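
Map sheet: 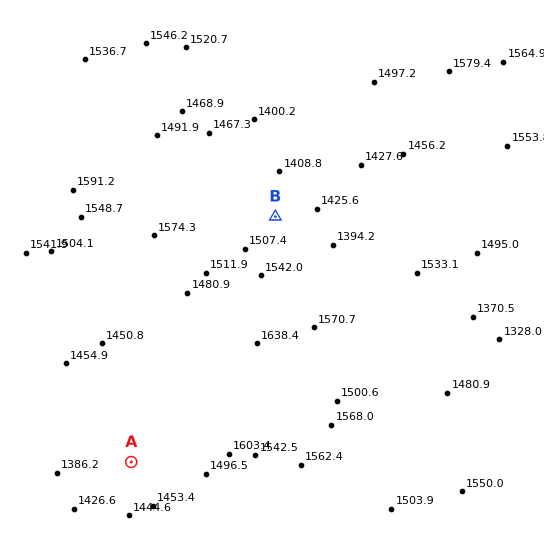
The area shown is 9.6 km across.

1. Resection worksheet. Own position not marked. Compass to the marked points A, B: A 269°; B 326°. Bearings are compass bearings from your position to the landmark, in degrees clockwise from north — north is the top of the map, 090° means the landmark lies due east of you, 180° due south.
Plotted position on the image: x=437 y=457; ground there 1520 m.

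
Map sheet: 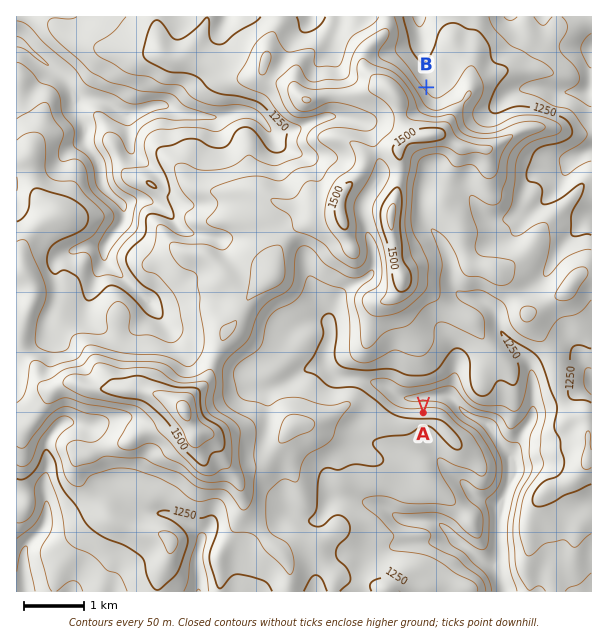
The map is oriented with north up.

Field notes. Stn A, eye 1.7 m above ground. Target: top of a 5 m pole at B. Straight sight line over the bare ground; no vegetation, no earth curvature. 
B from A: hidden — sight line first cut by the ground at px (424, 378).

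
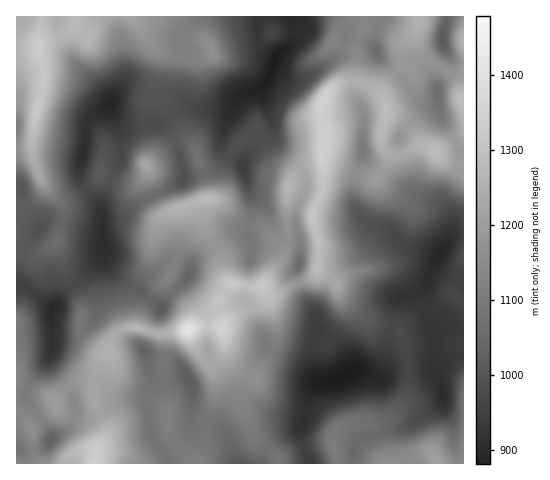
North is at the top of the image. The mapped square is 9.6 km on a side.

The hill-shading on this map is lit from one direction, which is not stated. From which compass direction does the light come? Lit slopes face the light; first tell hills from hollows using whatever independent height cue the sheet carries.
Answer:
E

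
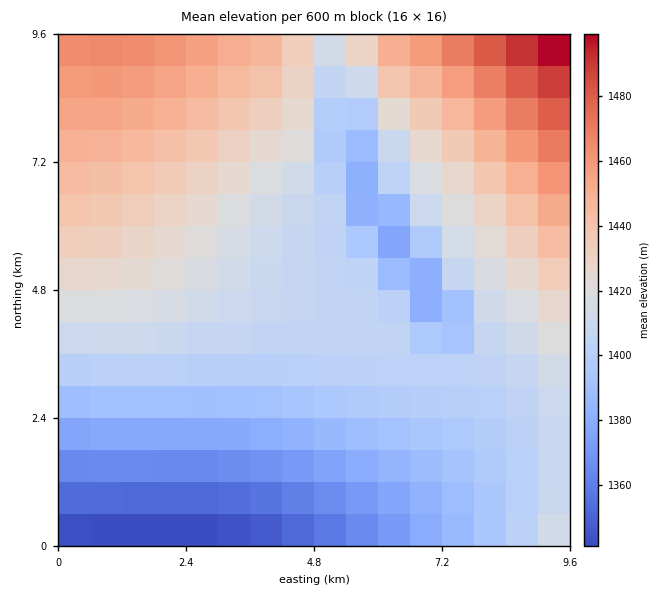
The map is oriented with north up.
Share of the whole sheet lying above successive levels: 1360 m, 93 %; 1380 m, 84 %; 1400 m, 66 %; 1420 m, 35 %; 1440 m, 19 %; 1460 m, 7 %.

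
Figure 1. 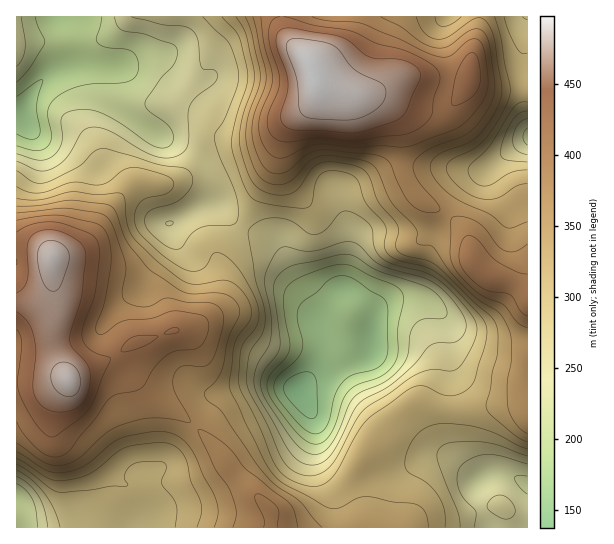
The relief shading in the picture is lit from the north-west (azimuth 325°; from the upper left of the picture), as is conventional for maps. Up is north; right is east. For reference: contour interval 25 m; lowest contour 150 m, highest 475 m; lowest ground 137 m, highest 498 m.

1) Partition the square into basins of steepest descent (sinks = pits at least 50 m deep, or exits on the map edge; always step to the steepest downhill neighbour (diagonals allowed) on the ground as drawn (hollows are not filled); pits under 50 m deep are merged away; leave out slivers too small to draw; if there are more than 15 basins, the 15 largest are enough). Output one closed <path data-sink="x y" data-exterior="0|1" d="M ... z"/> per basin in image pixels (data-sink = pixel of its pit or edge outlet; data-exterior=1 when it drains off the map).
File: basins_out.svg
<path data-sink="298 391" data-exterior="0" d="M317 83l0 7-4 12-28 27-12 38-9 19-24 44-19 24-1 8 3 27-8 20-21 18-23 4-40 13-7 6 0 7 17 30 14 13 24 13 12 10 26 27 14 20 40 40 0 18 96 0-12-37-2-14 6-14 6-9 40-45 8-5 9 0 19 5 29 0 33-5 25 1 0-111-17-11-25-8-11-12-7-24-7-12-10-10-22-12-13-10-13-25 0-27-3-16-11-18-15-10-28-6z"/><path data-sink="23 115" data-exterior="0" d="M282 16l-266 1 0 225 22 5 9 5 5 6 0 23 4 17-4 47 5 17 10 17 19-11 27-11 21-14 13-3 24-9 23-4 7-4 16-18 6-16-3-27 1-8 19-24 24-44 9-19 12-38 28-27 3-5 1-10-4-17-5-11-21-22z"/><path data-sink="527 137" data-exterior="1" d="M527 16l-170 0-2 13-6 12-14 14-23 12 6 17 28 9 28 6 8 4 10 10 7 10 2 10 2 37 13 25 13 10 22 12 10 10 7 12 7 24 11 12 25 8 16 10z"/><path data-sink="17 499" data-exterior="1" d="M123 349l-10 8-27 11-19 11-21 4-30 0 0 144 254 1 2-5-1-13-40-40-14-20-26-27-12-10-24-13-14-13-10-16-7-14z"/><path data-sink="527 485" data-exterior="1" d="M526 404l-23 0-33 5-29 0-19-5-9 0-8 5-16 16-33 44-3 17 12 39 4 3 158 0 1-122z"/>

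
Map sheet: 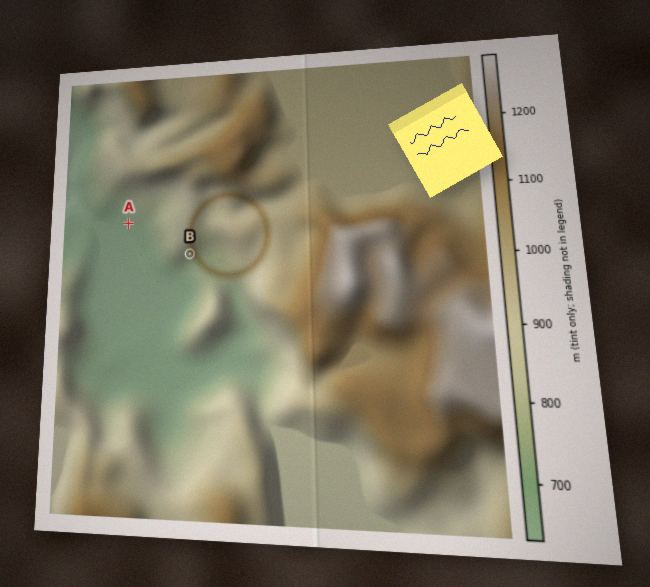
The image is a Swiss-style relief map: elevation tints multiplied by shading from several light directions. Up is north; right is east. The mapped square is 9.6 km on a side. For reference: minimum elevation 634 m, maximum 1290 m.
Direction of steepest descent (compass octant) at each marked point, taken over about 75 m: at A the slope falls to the SW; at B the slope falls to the SE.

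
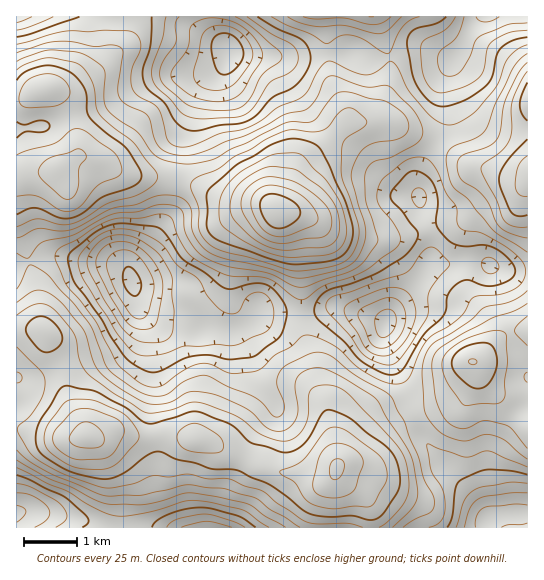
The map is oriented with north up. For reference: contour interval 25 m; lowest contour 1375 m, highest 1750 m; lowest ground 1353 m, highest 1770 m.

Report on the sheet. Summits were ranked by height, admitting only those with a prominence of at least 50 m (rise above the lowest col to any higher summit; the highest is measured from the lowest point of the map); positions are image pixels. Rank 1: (275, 210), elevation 1770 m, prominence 417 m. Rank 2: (87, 437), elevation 1713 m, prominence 163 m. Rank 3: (337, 467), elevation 1704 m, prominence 69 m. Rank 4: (58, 170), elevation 1687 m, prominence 94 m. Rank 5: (473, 362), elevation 1651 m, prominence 106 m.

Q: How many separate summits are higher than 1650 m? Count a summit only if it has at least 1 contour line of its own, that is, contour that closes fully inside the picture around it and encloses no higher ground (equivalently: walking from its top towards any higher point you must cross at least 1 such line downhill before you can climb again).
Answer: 7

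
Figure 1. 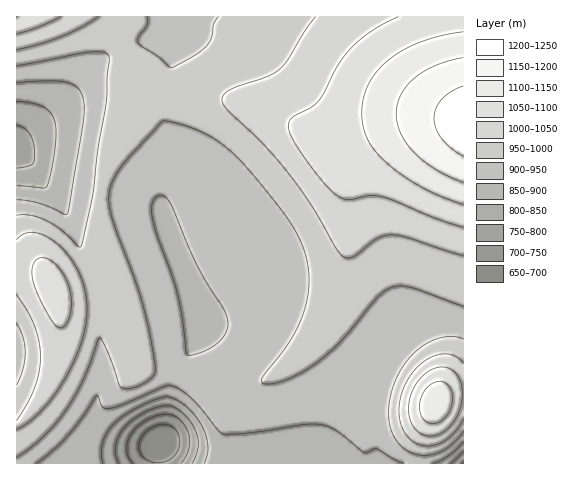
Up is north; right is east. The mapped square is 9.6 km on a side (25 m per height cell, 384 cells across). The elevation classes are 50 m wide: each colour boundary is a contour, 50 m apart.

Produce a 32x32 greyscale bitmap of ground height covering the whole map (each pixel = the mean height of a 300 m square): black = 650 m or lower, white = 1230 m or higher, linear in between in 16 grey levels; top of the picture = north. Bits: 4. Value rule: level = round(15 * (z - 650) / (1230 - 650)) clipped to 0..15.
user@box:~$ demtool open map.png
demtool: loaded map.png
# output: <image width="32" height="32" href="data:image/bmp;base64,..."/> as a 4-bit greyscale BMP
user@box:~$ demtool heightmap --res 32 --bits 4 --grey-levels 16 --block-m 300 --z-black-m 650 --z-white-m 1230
<image width="32" height="32" href="data:image/bmp;base64,Qk12AgAAAAAAAHYAAAAoAAAAIAAAACAAAAABAAQAAAAAAAACAAATCwAAEwsAABAAAAAAAAAAAAAAABEREQAiIiIAMzMzAERERABVVVUAZmZmAHd3dwCIiIgAmZmZAKqqqgC7u7sAzMzMAN3d3QDu7u4A////AHdmZlMhEjVmZmZmZmZnd3WIdmZTIQE1ZmZmZmZneJmXmIdmVDESNWd3ZmZnd3mruZmIdmVDM1Z3d3d3d3eJvMqZmHd3ZVVneHd3d3d3ibzLiZmHeIdmd3iIiHd3d3msy4mZh3iId3d3eIiHd3d4m7qJqpiIiHd3d3eIiId3d4mpiaqYiIh3Znd3eIiId3d4iImqmImId2Znd3iIiId3d4iKqqmJiHdmZ3d3iIiId3eImrupmYd3Zmd3d4iIiIiIiKq7qZmHdmZ3d3eIiYiIiIirupiYh3Zmd3d3iJmYiIiIqqqYiHd2Z3d3d4iZmYiJmaqpiIh3Zmd3d3eImZmZmZmZmIiId2Z3d3d4iZqZmZqqiHd4h3dmd3d3eImqqqqqq3dmeId3Z3d3d4iZqqqqu7tlZniHd2d3d3iImqu6u7zMRVZ4iHd3d3eIiaq7u7zM3URWeIh3d3d4iJmru7vM3d40VneIh3d3iImaq7u8zd7uRFZniIh3eIiZqru7vM3e70VWZ4mYiIiZmqq7u8zd7u9VVmeJmYiJmZqqqrvM3e7vZmZniZmImZmZqqq7vM3e7nd3d4iZiIiZmZmqq7zN3e6Id3eIiIiIiJmZmqu7zM3dmYiIiIiIiIiImZqqu7zMzaqZmIiIiIiIiJmZqqu7vMy7qpmYiIiIiIiJmZqqq7u7"/>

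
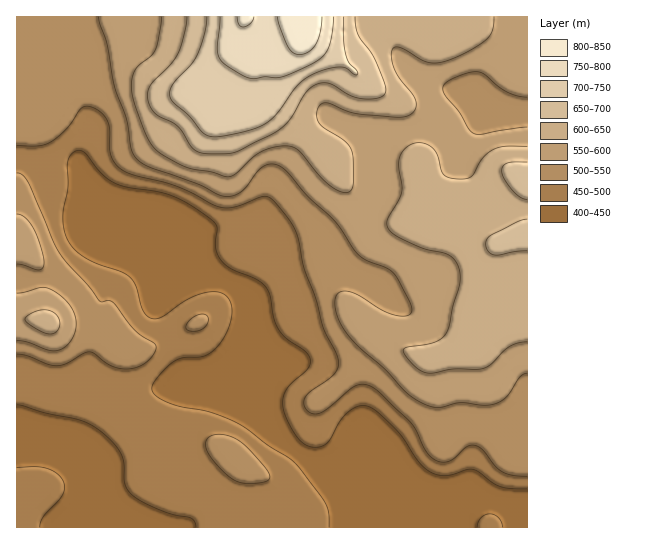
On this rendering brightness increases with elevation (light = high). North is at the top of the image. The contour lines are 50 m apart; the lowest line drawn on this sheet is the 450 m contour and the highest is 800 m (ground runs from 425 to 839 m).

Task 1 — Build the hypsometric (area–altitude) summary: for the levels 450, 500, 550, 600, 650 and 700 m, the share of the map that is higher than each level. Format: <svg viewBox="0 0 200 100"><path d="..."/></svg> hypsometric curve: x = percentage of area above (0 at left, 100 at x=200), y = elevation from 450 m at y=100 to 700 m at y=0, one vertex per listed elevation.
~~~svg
<svg viewBox="0 0 200 100"><path d="M158 100l-43-20-35-20-34-20-28-20-7-20"/></svg>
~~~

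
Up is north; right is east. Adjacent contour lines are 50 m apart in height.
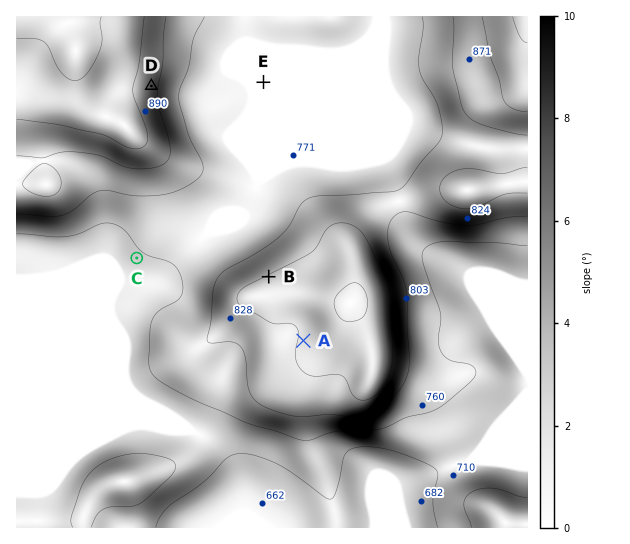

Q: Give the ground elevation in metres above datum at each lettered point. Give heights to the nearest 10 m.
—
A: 850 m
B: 850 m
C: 740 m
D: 870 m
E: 770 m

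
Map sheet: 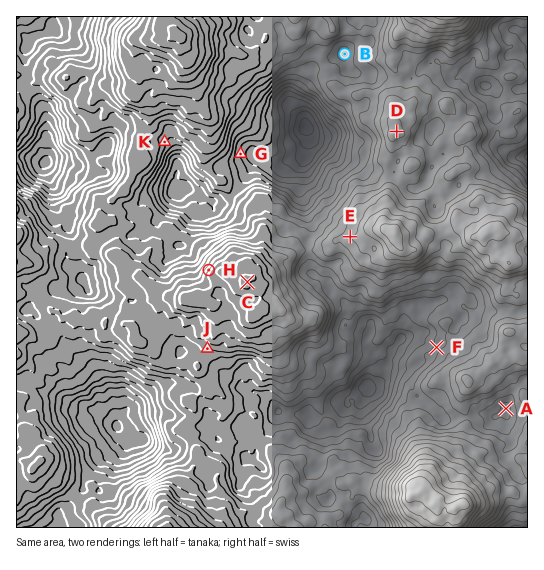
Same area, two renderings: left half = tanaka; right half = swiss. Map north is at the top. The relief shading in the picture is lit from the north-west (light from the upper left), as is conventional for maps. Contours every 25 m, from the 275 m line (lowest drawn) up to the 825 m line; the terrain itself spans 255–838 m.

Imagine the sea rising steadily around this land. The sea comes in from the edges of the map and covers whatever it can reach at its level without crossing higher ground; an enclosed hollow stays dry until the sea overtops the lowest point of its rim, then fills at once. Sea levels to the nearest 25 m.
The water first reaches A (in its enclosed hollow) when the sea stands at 550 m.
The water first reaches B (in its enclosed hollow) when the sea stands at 525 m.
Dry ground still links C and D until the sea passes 575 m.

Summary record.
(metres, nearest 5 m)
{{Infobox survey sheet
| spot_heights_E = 645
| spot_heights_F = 485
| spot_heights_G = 425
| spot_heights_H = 685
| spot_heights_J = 600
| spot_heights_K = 530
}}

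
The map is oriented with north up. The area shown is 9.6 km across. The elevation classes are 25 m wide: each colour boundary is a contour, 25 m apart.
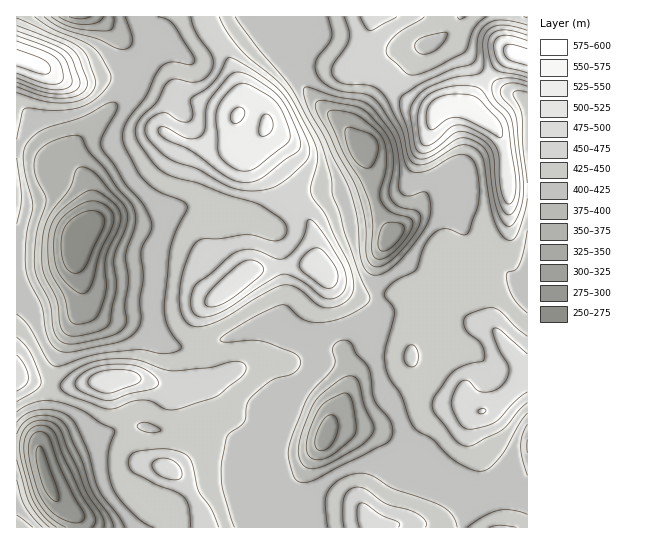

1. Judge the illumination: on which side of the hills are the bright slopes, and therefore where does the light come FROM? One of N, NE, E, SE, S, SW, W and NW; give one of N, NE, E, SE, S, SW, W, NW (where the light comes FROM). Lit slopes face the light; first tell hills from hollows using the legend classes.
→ E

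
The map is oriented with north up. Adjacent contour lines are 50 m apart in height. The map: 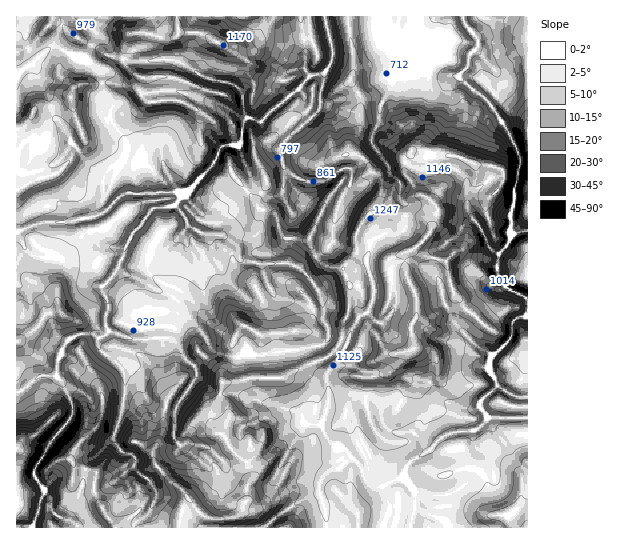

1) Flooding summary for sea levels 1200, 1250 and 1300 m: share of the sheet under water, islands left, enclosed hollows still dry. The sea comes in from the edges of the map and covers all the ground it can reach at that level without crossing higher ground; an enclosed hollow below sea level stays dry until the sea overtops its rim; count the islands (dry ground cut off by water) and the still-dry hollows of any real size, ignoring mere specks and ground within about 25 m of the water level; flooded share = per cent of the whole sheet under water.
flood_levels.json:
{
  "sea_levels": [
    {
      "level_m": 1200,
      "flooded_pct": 83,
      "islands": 1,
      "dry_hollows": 0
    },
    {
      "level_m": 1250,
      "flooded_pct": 89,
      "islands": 1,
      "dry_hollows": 0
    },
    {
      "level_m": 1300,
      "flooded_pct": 93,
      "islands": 1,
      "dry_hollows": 0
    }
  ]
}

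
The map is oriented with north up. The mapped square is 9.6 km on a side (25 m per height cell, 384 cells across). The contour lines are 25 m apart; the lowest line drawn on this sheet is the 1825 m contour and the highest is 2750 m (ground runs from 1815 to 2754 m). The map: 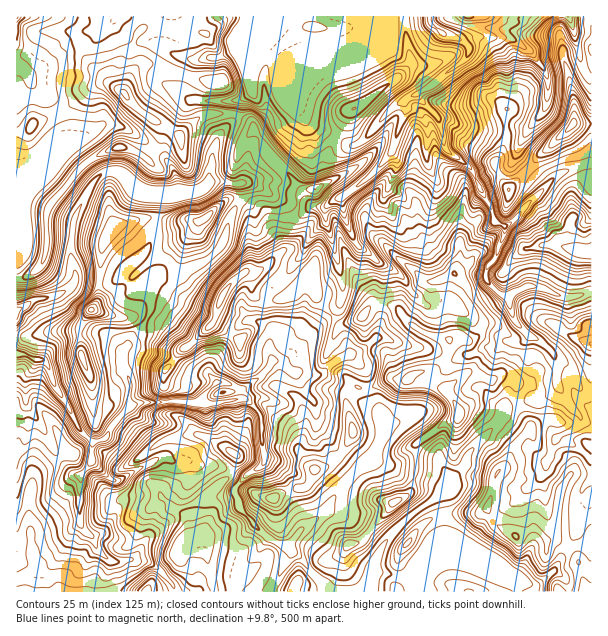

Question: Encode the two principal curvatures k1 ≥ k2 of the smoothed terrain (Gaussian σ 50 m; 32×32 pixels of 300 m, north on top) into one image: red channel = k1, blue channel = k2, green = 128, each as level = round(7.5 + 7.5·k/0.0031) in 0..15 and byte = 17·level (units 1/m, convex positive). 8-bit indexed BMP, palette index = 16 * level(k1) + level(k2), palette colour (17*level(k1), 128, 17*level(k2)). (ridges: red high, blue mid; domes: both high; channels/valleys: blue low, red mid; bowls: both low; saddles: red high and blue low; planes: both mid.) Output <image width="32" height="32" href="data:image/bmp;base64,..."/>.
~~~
<image width="32" height="32" href="data:image/bmp;base64,Qk02CAAAAAAAADYEAAAoAAAAIAAAACAAAAABAAgAAAAAAAAEAAATCwAAEwsAAAABAAAAAAAAAIAAABGAAAAigAAAM4AAAESAAABVgAAAZoAAAHeAAACIgAAAmYAAAKqAAAC7gAAAzIAAAN2AAADugAAA/4AAAACAEQARgBEAIoARADOAEQBEgBEAVYARAGaAEQB3gBEAiIARAJmAEQCqgBEAu4ARAMyAEQDdgBEA7oARAP+AEQAAgCIAEYAiACKAIgAzgCIARIAiAFWAIgBmgCIAd4AiAIiAIgCZgCIAqoAiALuAIgDMgCIA3YAiAO6AIgD/gCIAAIAzABGAMwAigDMAM4AzAESAMwBVgDMAZoAzAHeAMwCIgDMAmYAzAKqAMwC7gDMAzIAzAN2AMwDugDMA/4AzAACARAARgEQAIoBEADOARABEgEQAVYBEAGaARAB3gEQAiIBEAJmARACqgEQAu4BEAMyARADdgEQA7oBEAP+ARAAAgFUAEYBVACKAVQAzgFUARIBVAFWAVQBmgFUAd4BVAIiAVQCZgFUAqoBVALuAVQDMgFUA3YBVAO6AVQD/gFUAAIBmABGAZgAigGYAM4BmAESAZgBVgGYAZoBmAHeAZgCIgGYAmYBmAKqAZgC7gGYAzIBmAN2AZgDugGYA/4BmAACAdwARgHcAIoB3ADOAdwBEgHcAVYB3AGaAdwB3gHcAiIB3AJmAdwCqgHcAu4B3AMyAdwDdgHcA7oB3AP+AdwAAgIgAEYCIACKAiAAzgIgARICIAFWAiABmgIgAd4CIAIiAiACZgIgAqoCIALuAiADMgIgA3YCIAO6AiAD/gIgAAICZABGAmQAigJkAM4CZAESAmQBVgJkAZoCZAHeAmQCIgJkAmYCZAKqAmQC7gJkAzICZAN2AmQDugJkA/4CZAACAqgARgKoAIoCqADOAqgBEgKoAVYCqAGaAqgB3gKoAiICqAJmAqgCqgKoAu4CqAMyAqgDdgKoA7oCqAP+AqgAAgLsAEYC7ACKAuwAzgLsARIC7AFWAuwBmgLsAd4C7AIiAuwCZgLsAqoC7ALuAuwDMgLsA3YC7AO6AuwD/gLsAAIDMABGAzAAigMwAM4DMAESAzABVgMwAZoDMAHeAzACIgMwAmYDMAKqAzAC7gMwAzIDMAN2AzADugMwA/4DMAACA3QARgN0AIoDdADOA3QBEgN0AVYDdAGaA3QB3gN0AiIDdAJmA3QCqgN0Au4DdAMyA3QDdgN0A7oDdAP+A3QAAgO4AEYDuACKA7gAzgO4ARIDuAFWA7gBmgO4Ad4DuAIiA7gCZgO4AqoDuALuA7gDMgO4A3YDuAO6A7gD/gO4AAID/ABGA/wAigP8AM4D/AESA/wBVgP8AZoD/AHeA/wCIgP8AmYD/AKqA/wC7gP8AzID/AN2A/wDugP8A/4D/AIeHmJeXprXpgKWVloeHktmThJaEppWGl5iXloaDs6Snh5eHl6aBcqHHp6eGh5eVtLSnpnSVtnaGhoZ1k5TGlKaXl4aXksilk8mnmIeXpqODqJb5toH4hHd3hITHo8eVlqeYhoKTlKd0lKeop6aAt4SFloTlo5HmhoSVx8imp5aHpYaXgLilp6emppamkJbHdoWFdoT3o5GmtNm3doeVpoe1loWQycW2p5d1t7XA+OjGp4WGtrf3xYRkhdd2hpW3haWohJDTwLDHloZ11bCQhKTYloSFdYTGhYSF2JeGdMeVp5e16aC2+MOEdoW2+6CUtqe2lnWFpsZztoOnt4aEp5SmldexsIKWyNem1se2kKfIhIXYpYWl96PHgoSnp4WDp5al15D5kKWz5Pijydagx6eUdtiFdoVzxPmWhHW4preDtNiQtsa2gLDAkICwkLGEtoOFxnV0k2KC5reFhYSFhKe1tYCn55WB1/jHssGjtMiGpabHtMbpxtamhbemp4aWlbWQhui2dJO394NyptiklIaUs6Vjtqe3ppa3lqeGloWmspST+YV1dYTW+IRy+HSGh4TXc6S2hIOVlqSEhaaChbfYx8X1YoWEhISV+cTFpHWGdcaktoOW17a4tqa0kbbWt5GXhPX51beFhnS154OVhYWGtKXYpNiFhYW2uJDYyJWnk5CBcvWEdoaGhZX4g6ant7eWgrimppOGhuagoLSRgoL3yKVh5naHd3aFg8j3t4WWuIS0p5SQ58bIs+DIg4aWhnT4hIHndXeHhpWBcsfG15LokuaQsfeEdcb3kPemhqjIdfeUksmnhnWWuLdwxXS218PB0LT3dIaF2KTxw+fXuKeE93SBp8jItcXp+IG1lpaFxuKg55WWloXG1qCwpZbGo4XXxnCn1oSTgqPF9bOnhaahkKH4kqa3g9fUsPiAhceUh4T3o5DWcpKSkHCxgZOGxvf2kKHSx6hy16C1+bWAt4WHd4T3oXCD6cL5kba2lse1YrP3wrGjpMXkoPiC1oWDlYaGhoT2+PallOhzlMen13OGpnH1spTD0rDWx6O094WFt5Z2dnOjgaW22IVyt+d0dnWlpoDlktawtoWVxoC2+KSWp5eGdXTH2JeU5+bW1pZ1dafJppCjtYClhpe4lWDW1IZ2hqeVx9d2hYSRoaCihXeGpqf3xnGg1rbJyKi4gOazh4eGh6e2pnWGt9j7kraGh4eGdYXX+KWAhKfIt7qA9oKXh3aXl5eXl5aTgcODhod3h4d3doS1t8exc6WlkqL3kqaHh5d2h5aGhpfHk3aHh4eHh4eHdraWlKGThJOSpfaytKaWl4eGl5eHh6fGlId3h5eXh4d2x4TB5sSlp6XF4bU="/>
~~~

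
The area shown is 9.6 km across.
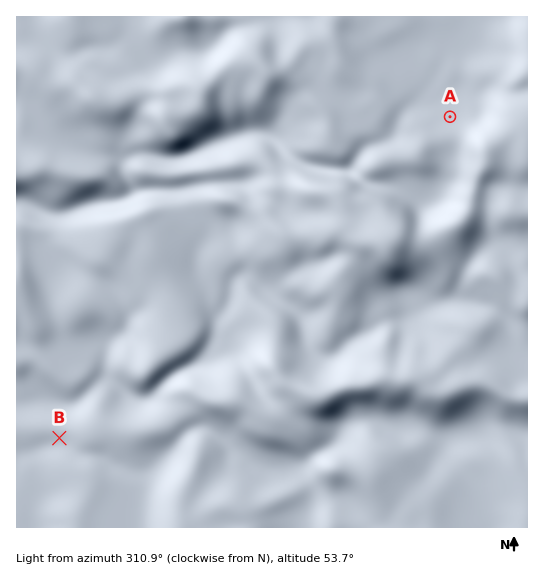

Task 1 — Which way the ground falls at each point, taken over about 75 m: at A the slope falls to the NW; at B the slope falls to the SW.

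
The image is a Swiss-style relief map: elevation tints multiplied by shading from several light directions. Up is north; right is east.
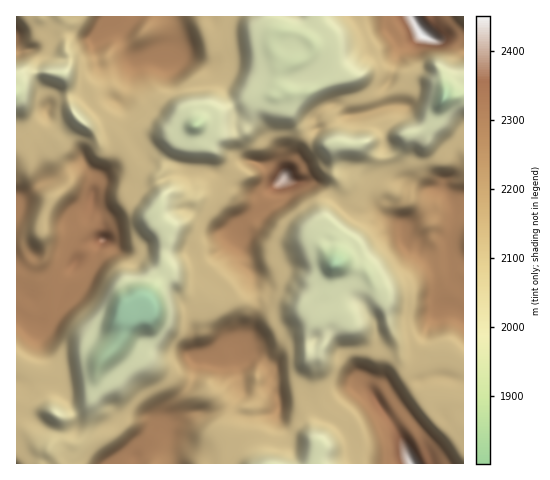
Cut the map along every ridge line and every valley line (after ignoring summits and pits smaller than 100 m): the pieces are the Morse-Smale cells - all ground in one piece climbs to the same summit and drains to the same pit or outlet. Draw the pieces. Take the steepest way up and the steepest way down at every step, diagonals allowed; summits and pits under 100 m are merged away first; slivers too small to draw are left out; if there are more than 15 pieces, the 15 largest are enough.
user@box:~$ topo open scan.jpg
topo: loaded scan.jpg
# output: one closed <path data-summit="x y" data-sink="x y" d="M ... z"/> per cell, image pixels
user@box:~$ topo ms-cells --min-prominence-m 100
<path data-summit="103 239" data-sink="147 306" d="M126 148l-7 5-6 13-13 13-4 9 0-9-3-6-9-9-4 0-39 19-25 19 1 262 42-1-2-5-8-9 10-17 0-15 16-2 12-9 5-9 4-26 5-10 18-19 9-28 19-9 2-10 15-23 3-37-2-6-10-11 0-4 8-17 0-7-5-14-21-13z"/><path data-summit="131 17" data-sink="195 126" d="M271 16l-61 0 9 22-1 18-7 8-28-8-11 2-7-4-25 5-6 4-6 25-9 14 5 9 4 21 13 26 4 4 20-1 10-17 18-17 13-8 43-20 14-4 14 0 6-3-5-7 0-8 3-7 8-7-6-3-10-12 0-6 5-10-4-5z"/><path data-summit="237 346" data-sink="147 306" d="M168 276l-4 0-3 3-12 16-3 10-3 0-15 9-4 7-3 20 12 11 40 24 22 18 18 0 14 13 14-15-6 15 7 8 20 1 14-3 2-3 0-12-5-19 1-10-17-15-7-2-9 1-3-5 11-14 9-30-19-3-28 0-11-7-11-2-7-3z"/><path data-summit="463 312" data-sink="335 264" d="M335 197l-5 5-5 12 1 17 7 7 3 6-2 20 12-1 15 5 7 5 8 18 8 9 4 23 10 19 3 16 8 6 9 1 7-3 9-9 14-1 15 9 1-71-10-13-3-18-14 1-14-7-7-8-9-3-3-4 0-11-4-5-21-9-25-1z"/><path data-summit="424 34" data-sink="195 126" d="M412 16l-140 1 2 10 4 5-5 10 0 6 10 12 6 3-9 10-2 12 6 7 5 2 0 16 2 7 15 19 2 1 9-8-2-7 2-7 13-10 7 0 11 10 15-1 25-8-3-5-1-12 6-9 9-30 5-6 7-2 11-9z"/><path data-summit="285 178" data-sink="147 306" d="M168 162l-4 0 0 6-6 8 5 14 0 7-8 17 1 7 9 8 2 6-3 37-2 5 6-1 14 13 7 3 11 2 11 7 46 2-4-27-13-31-1-14 5-9 19-16 7-16-7 4-8 0-21-8-9-8-10-6-22-1z"/><path data-summit="134 458" data-sink="147 306" d="M120 338l-22 30-10 39 0 13-3 17-9 7-21-2-6 6 11 16 102 0 0-8-8-10-9-1-4 3 19-22 28-12 27-2 10-5-1-4-11-9-20-1-20-17-44-28z"/><path data-summit="412 463" data-sink="335 264" d="M346 263l-10 0-4 4-3 26 7 11 0 8-14 6 4 21-7 12-4 4 4 47 11-2 25-14 8 0 6 3 10 14 37-22 21-5 27 5 0-19-16-10-14 1-9 9-7 3-14-4-4-6-2-13-9-15-5-27-8-9-8-18-7-5z"/><path data-summit="285 178" data-sink="335 264" d="M285 177l-15 13-7 16-19 16-5 9 0 6 7 26 7 13 5 26 46 6 21-14 5-10 2-17 4-5 0-18-3-6-7-7-1-17 9-18-20-14-21 0z"/><path data-summit="285 178" data-sink="195 126" d="M287 92l-24 4-6 4-4 6-7 24-5 3-23 2-17-9-8 1-18 17-10 17 28 10 22 1 10 6 9 8 21 8 8 0 23-18 10-15 4-11 8-12-17-21z"/><path data-summit="424 34" data-sink="444 98" d="M423 34l-23 14-10 32-6 9 1 12 3 5-7 2-2 5 3 10 6 34 7-2 5-5 9-15 16-5 10-8 3-13 8-13 18-1 0-59-16 1-11 3z"/><path data-summit="412 463" data-sink="147 306" d="M444 376l-32 6-33 22 17 26 16 34 52-1 0-81z"/><path data-summit="412 463" data-sink="318 448" d="M363 386l-12 1-21 13-11 3 1 7-5 14 0 15 3 7-3 17 96 1-15-34-24-38z"/><path data-summit="103 239" data-sink="17 95" d="M47 72l-22 4-9 14 1 112 24-19 13-5 20-12 11-2-4-10-23-20-8-11-4-10 3-8 6-6 13-5-4-18z"/><path data-summit="131 17" data-sink="147 306" d="M209 16l-94 0-20 22 0 11 4 14 6 3 60-12 7 4 11-2 28 8 7-8 1-18z"/>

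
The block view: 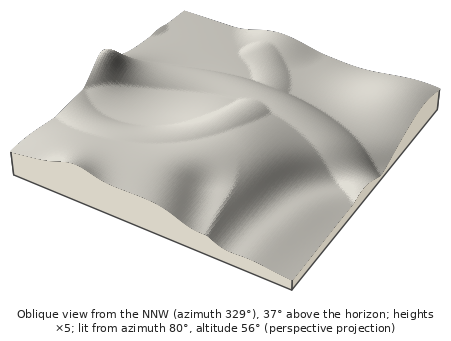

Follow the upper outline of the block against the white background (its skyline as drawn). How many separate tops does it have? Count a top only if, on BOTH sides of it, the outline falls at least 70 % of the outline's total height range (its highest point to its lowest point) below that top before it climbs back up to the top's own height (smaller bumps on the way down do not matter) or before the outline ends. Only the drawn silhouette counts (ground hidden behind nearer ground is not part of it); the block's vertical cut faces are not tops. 0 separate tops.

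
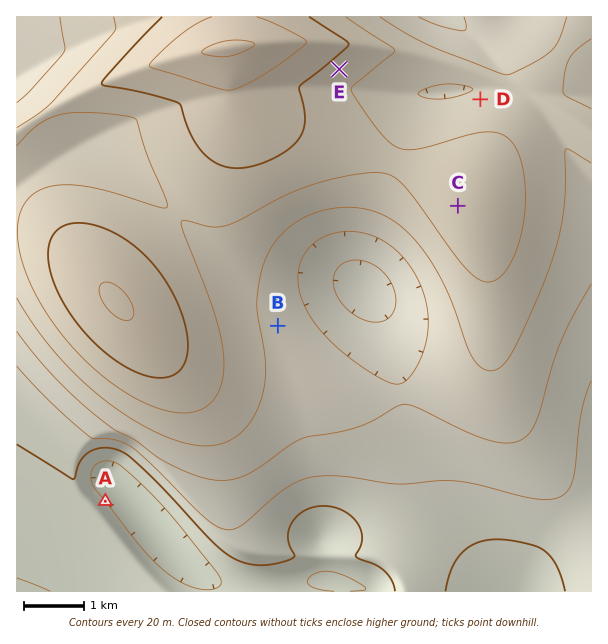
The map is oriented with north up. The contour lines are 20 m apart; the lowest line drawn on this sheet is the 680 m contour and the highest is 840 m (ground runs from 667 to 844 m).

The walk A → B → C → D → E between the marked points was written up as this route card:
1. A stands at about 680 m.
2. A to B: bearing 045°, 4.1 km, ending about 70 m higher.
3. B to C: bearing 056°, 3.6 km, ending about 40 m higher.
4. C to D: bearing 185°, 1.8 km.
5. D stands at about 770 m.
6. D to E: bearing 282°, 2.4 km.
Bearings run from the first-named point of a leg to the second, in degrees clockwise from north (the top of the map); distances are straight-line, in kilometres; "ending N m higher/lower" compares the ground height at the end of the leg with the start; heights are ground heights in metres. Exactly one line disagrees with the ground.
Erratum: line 4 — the bearing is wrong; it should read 12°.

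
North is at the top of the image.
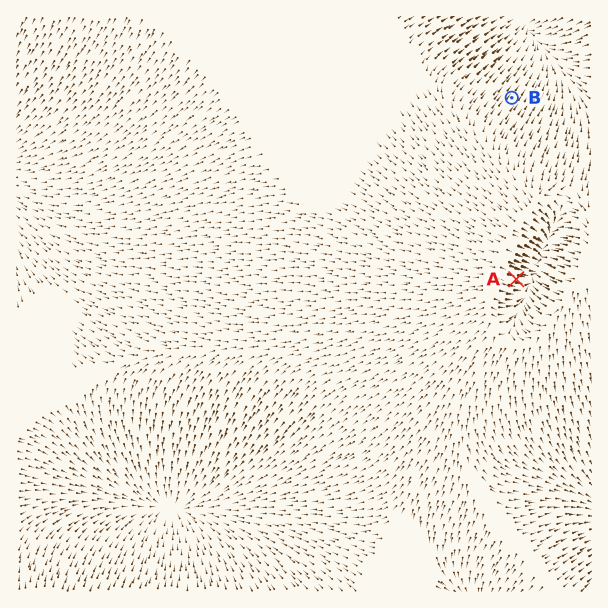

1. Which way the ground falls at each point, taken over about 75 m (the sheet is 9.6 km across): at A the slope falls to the E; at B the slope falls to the NE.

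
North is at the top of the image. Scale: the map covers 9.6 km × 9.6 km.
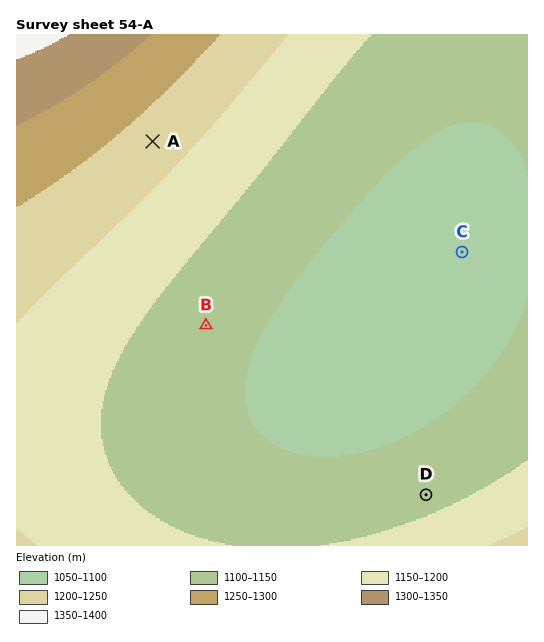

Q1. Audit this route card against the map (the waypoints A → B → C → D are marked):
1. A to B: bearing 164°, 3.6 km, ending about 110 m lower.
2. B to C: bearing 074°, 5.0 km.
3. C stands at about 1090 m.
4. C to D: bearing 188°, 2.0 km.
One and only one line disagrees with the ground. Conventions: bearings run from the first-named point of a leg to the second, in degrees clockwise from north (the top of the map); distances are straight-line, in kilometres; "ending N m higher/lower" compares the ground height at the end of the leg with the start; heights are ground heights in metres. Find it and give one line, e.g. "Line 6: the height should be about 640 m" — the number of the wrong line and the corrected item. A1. Line 4: the distance should be 4.6 km.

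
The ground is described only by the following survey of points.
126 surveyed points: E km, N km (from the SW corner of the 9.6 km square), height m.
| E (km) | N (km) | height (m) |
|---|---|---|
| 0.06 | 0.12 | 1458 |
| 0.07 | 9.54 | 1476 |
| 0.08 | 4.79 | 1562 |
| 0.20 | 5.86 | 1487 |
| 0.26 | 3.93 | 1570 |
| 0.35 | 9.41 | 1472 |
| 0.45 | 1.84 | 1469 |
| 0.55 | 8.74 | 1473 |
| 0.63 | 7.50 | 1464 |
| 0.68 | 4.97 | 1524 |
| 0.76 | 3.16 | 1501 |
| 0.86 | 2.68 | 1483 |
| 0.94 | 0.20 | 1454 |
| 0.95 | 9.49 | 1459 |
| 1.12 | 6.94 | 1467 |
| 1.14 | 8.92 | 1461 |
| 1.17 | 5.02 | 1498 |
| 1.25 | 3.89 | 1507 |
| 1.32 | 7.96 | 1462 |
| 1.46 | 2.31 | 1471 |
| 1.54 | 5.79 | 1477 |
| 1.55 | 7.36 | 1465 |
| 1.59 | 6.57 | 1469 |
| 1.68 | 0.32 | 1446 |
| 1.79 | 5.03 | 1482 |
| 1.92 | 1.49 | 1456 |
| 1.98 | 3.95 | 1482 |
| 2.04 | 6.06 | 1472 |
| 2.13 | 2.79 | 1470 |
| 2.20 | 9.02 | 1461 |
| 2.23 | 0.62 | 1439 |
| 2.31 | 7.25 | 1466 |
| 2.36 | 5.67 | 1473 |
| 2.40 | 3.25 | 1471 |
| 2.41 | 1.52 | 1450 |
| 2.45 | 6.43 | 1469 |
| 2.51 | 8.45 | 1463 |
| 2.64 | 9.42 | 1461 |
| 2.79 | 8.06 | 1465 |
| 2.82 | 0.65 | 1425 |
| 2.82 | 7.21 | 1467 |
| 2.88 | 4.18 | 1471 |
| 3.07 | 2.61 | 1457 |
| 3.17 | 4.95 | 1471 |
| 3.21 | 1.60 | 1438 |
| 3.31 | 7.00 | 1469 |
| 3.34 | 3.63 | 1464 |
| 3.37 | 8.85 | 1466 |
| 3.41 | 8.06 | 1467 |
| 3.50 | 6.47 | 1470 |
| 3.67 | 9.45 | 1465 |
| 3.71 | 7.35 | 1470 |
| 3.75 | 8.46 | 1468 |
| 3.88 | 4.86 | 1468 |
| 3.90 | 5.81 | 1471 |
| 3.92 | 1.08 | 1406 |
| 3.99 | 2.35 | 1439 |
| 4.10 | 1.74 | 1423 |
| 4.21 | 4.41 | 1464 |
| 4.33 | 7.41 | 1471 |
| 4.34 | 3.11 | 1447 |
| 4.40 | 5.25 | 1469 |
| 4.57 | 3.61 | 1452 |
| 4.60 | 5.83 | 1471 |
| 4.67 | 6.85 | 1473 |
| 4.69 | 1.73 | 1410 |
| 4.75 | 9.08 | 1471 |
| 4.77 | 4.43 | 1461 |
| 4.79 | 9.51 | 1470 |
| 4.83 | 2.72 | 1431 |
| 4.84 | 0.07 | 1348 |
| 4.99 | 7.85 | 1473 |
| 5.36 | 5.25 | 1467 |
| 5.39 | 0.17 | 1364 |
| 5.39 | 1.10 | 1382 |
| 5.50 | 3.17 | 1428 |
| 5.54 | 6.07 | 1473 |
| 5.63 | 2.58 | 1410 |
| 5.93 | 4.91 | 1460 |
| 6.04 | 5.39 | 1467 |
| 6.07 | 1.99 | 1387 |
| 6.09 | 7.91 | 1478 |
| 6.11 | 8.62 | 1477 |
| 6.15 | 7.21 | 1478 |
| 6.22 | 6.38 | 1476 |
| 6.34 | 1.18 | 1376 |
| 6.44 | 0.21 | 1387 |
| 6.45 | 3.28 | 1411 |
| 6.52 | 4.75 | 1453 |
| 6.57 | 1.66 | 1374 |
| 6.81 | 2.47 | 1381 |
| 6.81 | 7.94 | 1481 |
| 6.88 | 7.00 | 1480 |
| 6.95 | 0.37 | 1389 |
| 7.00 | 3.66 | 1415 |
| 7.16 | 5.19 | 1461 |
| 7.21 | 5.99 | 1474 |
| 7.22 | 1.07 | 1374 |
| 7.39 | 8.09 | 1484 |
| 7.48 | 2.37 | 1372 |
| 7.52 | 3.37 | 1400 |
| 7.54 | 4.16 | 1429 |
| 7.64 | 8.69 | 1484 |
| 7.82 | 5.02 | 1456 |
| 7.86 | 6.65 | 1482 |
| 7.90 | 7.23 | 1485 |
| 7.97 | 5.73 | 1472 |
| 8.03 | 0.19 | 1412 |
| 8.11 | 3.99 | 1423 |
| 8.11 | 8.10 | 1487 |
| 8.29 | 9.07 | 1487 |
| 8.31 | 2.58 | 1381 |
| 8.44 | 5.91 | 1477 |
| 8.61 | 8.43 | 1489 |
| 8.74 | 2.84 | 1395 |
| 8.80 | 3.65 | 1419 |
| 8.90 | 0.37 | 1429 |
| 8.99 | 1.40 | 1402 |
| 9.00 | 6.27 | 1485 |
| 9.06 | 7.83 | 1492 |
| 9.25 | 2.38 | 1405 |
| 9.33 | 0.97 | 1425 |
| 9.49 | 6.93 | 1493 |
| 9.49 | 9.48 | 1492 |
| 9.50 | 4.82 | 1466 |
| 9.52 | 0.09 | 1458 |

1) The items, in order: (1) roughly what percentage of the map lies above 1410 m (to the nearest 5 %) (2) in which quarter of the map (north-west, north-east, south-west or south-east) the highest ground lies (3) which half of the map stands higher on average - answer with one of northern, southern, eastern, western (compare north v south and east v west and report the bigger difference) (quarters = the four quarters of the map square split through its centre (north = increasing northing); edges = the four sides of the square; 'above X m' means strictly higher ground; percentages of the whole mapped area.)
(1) About 85 % of the map lies above 1410 m.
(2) The highest ground is in the south-west quarter.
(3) On average the northern half of the map is the higher ground.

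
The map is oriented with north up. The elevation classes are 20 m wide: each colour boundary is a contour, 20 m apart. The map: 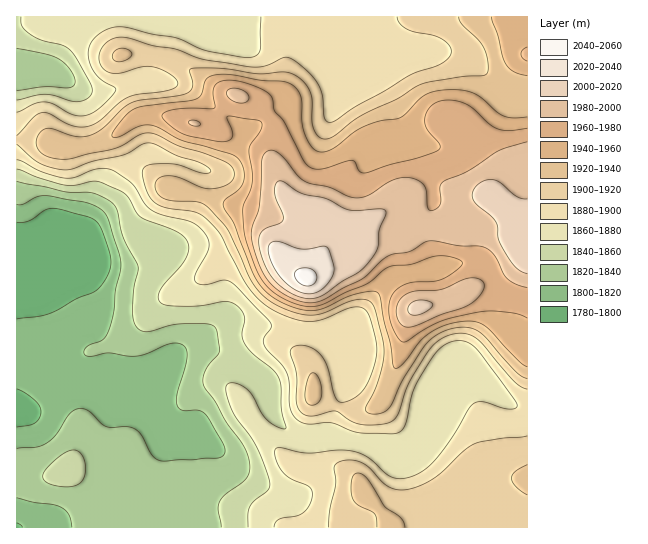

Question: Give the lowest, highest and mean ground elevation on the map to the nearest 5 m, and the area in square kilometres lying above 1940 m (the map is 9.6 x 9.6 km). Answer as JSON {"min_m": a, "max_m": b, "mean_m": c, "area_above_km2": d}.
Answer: {"min_m": 1780, "max_m": 2045, "mean_m": 1895, "area_above_km2": 23.7}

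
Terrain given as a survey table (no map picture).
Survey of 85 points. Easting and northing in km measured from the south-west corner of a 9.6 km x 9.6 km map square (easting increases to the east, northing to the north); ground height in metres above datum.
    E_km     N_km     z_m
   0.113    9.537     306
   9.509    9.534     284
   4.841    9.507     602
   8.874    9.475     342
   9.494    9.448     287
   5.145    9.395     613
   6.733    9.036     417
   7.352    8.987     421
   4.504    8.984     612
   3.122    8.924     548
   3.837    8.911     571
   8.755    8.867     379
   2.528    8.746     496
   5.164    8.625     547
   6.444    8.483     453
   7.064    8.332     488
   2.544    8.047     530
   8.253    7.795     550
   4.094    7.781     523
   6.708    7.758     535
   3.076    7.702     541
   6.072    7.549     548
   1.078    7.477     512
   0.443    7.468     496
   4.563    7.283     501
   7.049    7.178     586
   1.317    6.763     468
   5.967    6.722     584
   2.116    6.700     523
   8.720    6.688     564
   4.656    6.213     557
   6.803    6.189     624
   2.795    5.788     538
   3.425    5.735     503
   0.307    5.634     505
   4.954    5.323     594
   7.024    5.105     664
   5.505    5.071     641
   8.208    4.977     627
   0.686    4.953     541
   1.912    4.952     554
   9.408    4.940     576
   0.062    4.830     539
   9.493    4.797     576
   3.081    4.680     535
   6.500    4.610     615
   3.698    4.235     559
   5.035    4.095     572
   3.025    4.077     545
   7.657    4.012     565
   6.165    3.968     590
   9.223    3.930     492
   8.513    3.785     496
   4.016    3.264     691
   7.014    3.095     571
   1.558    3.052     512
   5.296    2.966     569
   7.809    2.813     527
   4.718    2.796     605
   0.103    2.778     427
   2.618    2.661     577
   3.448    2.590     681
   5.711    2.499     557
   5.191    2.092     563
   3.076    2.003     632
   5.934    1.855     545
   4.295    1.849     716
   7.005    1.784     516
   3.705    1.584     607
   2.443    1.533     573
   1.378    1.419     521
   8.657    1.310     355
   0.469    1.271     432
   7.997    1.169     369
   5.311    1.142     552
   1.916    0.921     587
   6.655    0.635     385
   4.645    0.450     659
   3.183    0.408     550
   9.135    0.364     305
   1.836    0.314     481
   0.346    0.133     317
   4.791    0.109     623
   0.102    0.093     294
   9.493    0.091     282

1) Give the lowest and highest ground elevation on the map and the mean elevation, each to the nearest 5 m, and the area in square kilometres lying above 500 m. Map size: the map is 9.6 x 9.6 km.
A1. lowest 275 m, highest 720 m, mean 525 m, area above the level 62.4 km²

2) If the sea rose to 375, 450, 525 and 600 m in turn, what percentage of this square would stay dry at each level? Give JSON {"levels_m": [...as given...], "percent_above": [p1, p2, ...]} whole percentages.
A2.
{"levels_m": [375, 450, 525, 600], "percent_above": [94, 82, 54, 17]}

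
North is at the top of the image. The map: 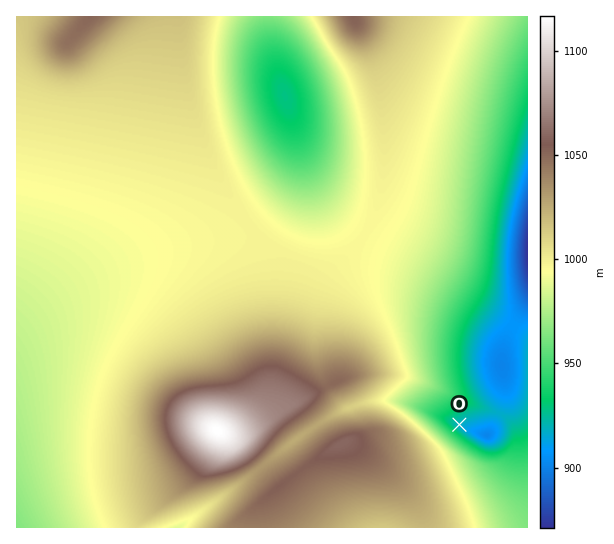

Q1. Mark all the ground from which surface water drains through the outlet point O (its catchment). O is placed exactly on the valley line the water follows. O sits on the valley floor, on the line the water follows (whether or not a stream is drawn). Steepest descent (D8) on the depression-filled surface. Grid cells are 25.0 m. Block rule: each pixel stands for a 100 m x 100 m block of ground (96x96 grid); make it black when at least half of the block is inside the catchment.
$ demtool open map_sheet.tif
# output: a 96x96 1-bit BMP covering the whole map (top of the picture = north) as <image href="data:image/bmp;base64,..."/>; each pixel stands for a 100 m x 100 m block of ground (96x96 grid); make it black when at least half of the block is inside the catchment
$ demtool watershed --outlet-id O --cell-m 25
<image width="96" height="96" href="data:image/bmp;base64,Qk2+BAAAAAAAAD4AAAAoAAAAYAAAAGAAAAABAAEAAAAAAIAEAAATCwAAEwsAAAIAAAAAAAAA////AAAAAAAAAAAAAAAAAAAAAAAAAAAAAAAAAAAAAAAAAAAAAAAAAAAAAAAAAAAAAAAAAAAAAAAAAAAAAAAAAAAAAAAAAAAAAAAAAAAAAAAAAAAAAAAAAAAAAAAAAAAAAAAAAAAAAAAAAAAAAABAAAAAAAAAAAAAAADwAAAAAAAAAAAAAAH4AAAAAAAAAAAAAAP8AAAAAAAAAAAAAAf/AAAAAAAAAAAAAA//gB/4AAAAAAAAAB//4H/8AAAAAAAAAD//+P/+AAAAAAAAAH//////AAAAAAAAAP//////gAAAAAAAAD//////wAAAAAAAAAP/////4AAAAAAAAAH/////wAAAAAAAAAB/////gAAAAAAAAAAf////AAAAAAAAAAAP///+AAAAAAAAAAAD///8AAAAAAAAAAAA///4AAAAAAAAAAAAP//wAAAAAAAAAAAAD//gAAAAAAAAAAAAAf+AAAAAAAAAAAAAAAAAAAAAAAAAAAAAAAAAAAAAAAAAAAAAAAAAAAAAAAAAAAAAAAAAAAAAAAAAAAAAAAAAAAAAAAAAAAAAAAAAAAAAAAAAAAAAAAAAAAAAAAAAAAAAAAAAAAAAAAAAAAAAAAAAAAAAAAAAAAAAAAAAAAAAAAAAAAAAAAAAAAAAAAAAAAAAAAAAAAAAAAAAAAAAAAAAAAAAAAAAAAAAAAAAAAAAAAAAAAAAAAAAAAAAAAAAAAAAAAAAAAAAAAAAAAAAAAAAAAAAAAAAAAAAAAAAAAAAAAAAAAAAAAAAAAAAAAAAAAAAAAAAAAAAAAAAAAAAAAAAAAAAAAAAAAAAAAAAAAAAAAAAAAAAAAAAAAAAAAAAAAAAAAAAAAAAAAAAAAAAAAAAAAAAAAAAAAAAAAAAAAAAAAAAAAAAAAAAAAAAAAAAAAAAAAAAAAAAAAAAAAAAAAAAAAAAAAAAAAAAAAAAAAAAAAAAAAAAAAAAAAAAAAAAAAAAAAAAAAAAAAAAAAAAAAAAAAAAAAAAAAAAAAAAAAAAAAAAAAAAAAAAAAAAAAAAAAAAAAAAAAAAAAAAAAAAAAAAAAAAAAAAAAAAAAAAAAAAAAAAAAAAAAAAAAAAAAAAAAAAAAAAAAAAAAAAAAAAAAAAAAAAAAAAAAAAAAAAAAAAAAAAAAAAAAAAAAAAAAAAAAAAAAAAAAAAAAAAAAAAAAAAAAAAAAAAAAAAAAAAAAAAAAAAAAAAAAAAAAAAAAAAAAAAAAAAAAAAAAAAAAAAAAAAAAAAAAAAAAAAAAAAAAAAAAAAAAAAAAAAAAAAAAAAAAAAAAAAAAAAAAAAAAAAAAAAAAAAAAAAAAAAAAAAAAAAAAAAAAAAAAAAAAAAAAAAAAAAAAAAAAAAAAAAAAAAAAAAAAAAAAAAAAAAAAAAAAAAAAAAAAAAAAAAAAAAAAAAAAAAAAAAAAAAAAAAAAAAAAAAAAAAAAAAAAAAAAAAAAAAAAAAAAAAAAAAAAAAAAAAAAAAAAAAAAAAAAAAAAAAAAAAAAAAAAAAAAAAAAAAAAAAAAAAAAAAAAAAAAA="/>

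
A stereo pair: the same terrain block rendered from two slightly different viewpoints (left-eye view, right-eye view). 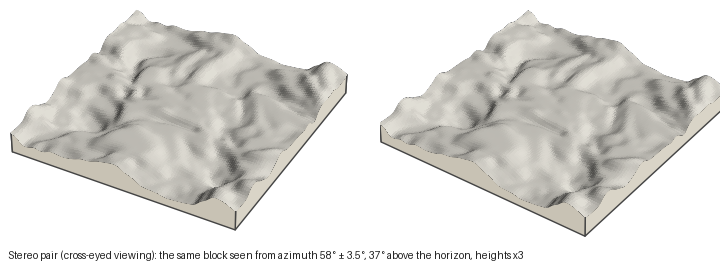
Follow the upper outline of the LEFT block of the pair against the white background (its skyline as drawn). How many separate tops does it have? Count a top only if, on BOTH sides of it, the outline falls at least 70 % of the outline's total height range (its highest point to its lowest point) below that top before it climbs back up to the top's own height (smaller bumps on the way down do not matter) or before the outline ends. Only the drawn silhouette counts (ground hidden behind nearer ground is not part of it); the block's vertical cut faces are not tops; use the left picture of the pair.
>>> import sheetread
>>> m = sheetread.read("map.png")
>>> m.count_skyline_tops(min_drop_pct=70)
0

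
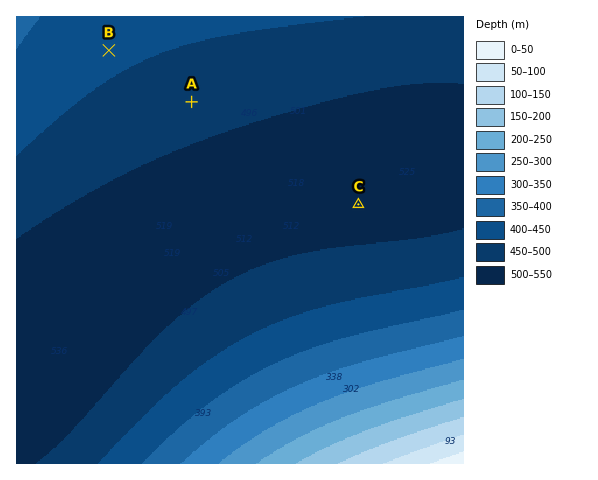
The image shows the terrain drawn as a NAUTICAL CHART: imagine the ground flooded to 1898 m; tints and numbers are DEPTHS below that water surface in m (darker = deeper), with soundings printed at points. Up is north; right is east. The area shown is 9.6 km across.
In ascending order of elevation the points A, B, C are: C A B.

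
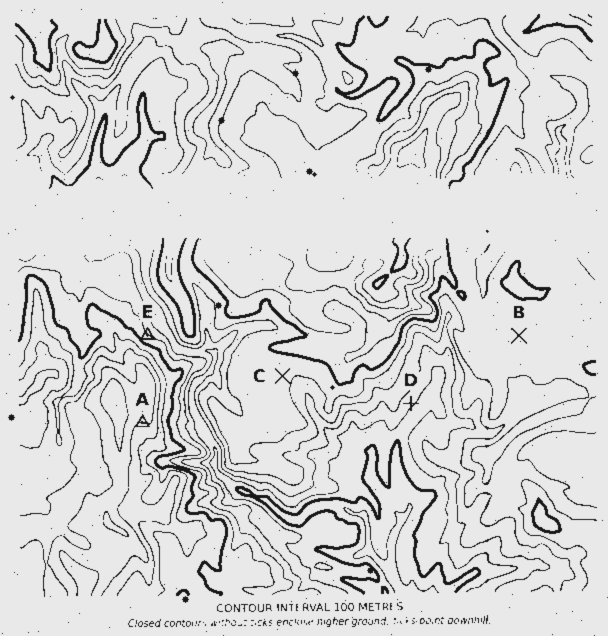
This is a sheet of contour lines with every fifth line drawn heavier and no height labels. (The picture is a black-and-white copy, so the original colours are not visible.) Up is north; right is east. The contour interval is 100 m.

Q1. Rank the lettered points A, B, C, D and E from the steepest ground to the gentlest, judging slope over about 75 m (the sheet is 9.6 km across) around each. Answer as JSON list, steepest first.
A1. ["E", "D", "A", "C", "B"]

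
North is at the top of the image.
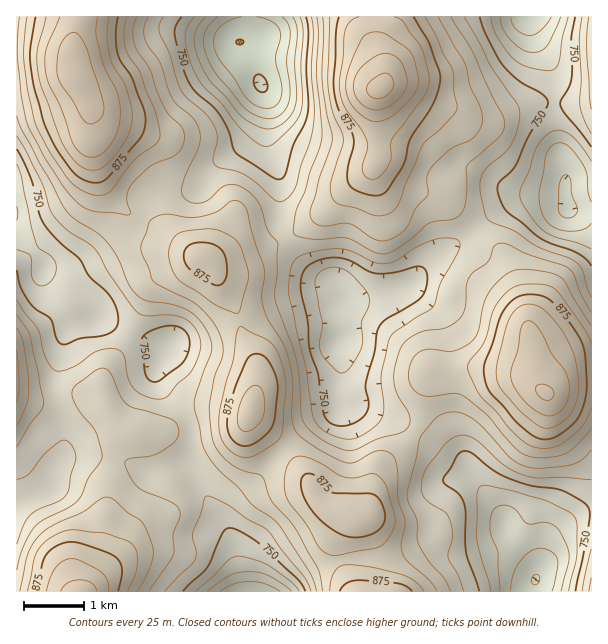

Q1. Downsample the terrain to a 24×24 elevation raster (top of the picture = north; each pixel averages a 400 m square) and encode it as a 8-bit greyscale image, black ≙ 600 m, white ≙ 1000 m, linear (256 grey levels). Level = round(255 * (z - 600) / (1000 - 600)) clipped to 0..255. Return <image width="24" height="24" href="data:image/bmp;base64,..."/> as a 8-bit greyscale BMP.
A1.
<image width="24" height="24" href="data:image/bmp;base64,Qk12BgAAAAAAADYEAAAoAAAAGAAAABgAAAABAAgAAAAAAEACAAATCwAAEwsAAAABAAAAAAAAAAAAAAEBAQACAgIAAwMDAAQEBAAFBQUABgYGAAcHBwAICAgACQkJAAoKCgALCwsADAwMAA0NDQAODg4ADw8PABAQEAAREREAEhISABMTEwAUFBQAFRUVABYWFgAXFxcAGBgYABkZGQAaGhoAGxsbABwcHAAdHR0AHh4eAB8fHwAgICAAISEhACIiIgAjIyMAJCQkACUlJQAmJiYAJycnACgoKAApKSkAKioqACsrKwAsLCwALS0tAC4uLgAvLy8AMDAwADExMQAyMjIAMzMzADQ0NAA1NTUANjY2ADc3NwA4ODgAOTk5ADo6OgA7OzsAPDw8AD09PQA+Pj4APz8/AEBAQABBQUEAQkJCAENDQwBEREQARUVFAEZGRgBHR0cASEhIAElJSQBKSkoAS0tLAExMTABNTU0ATk5OAE9PTwBQUFAAUVFRAFJSUgBTU1MAVFRUAFVVVQBWVlYAV1dXAFhYWABZWVkAWlpaAFtbWwBcXFwAXV1dAF5eXgBfX18AYGBgAGFhYQBiYmIAY2NjAGRkZABlZWUAZmZmAGdnZwBoaGgAaWlpAGpqagBra2sAbGxsAG1tbQBubm4Ab29vAHBwcABxcXEAcnJyAHNzcwB0dHQAdXV1AHZ2dgB3d3cAeHh4AHl5eQB6enoAe3t7AHx8fAB9fX0Afn5+AH9/fwCAgIAAgYGBAIKCggCDg4MAhISEAIWFhQCGhoYAh4eHAIiIiACJiYkAioqKAIuLiwCMjIwAjY2NAI6OjgCPj48AkJCQAJGRkQCSkpIAk5OTAJSUlACVlZUAlpaWAJeXlwCYmJgAmZmZAJqamgCbm5sAnJycAJ2dnQCenp4An5+fAKCgoAChoaEAoqKiAKOjowCkpKQApaWlAKampgCnp6cAqKioAKmpqQCqqqoAq6urAKysrACtra0Arq6uAK+vrwCwsLAAsbGxALKysgCzs7MAtLS0ALW1tQC2trYAt7e3ALi4uAC5ubkAurq6ALu7uwC8vLwAvb29AL6+vgC/v78AwMDAAMHBwQDCwsIAw8PDAMTExADFxcUAxsbGAMfHxwDIyMgAycnJAMrKygDLy8sAzMzMAM3NzQDOzs4Az8/PANDQ0ADR0dEA0tLSANPT0wDU1NQA1dXVANbW1gDX19cA2NjYANnZ2QDa2toA29vbANzc3ADd3d0A3t7eAN/f3wDg4OAA4eHhAOLi4gDj4+MA5OTkAOXl5QDm5uYA5+fnAOjo6ADp6ekA6urqAOvr6wDs7OwA7e3tAO7u7gDv7+8A8PDwAPHx8QDy8vIA8/PzAPT09AD19fUA9vb2APf39wD4+PgA+fn5APr6+gD7+/sA/Pz8AP39/QD+/v4A////AJvBzsWqinJdQjM5VYSnr6ygiHBVNSMzZZC0vLSplH9uWVBbdpWgn5qKeWdNOS0yWXuYoqCbj4FvYWJwiaSws6OGdmZIOTs+VWp2hpSPiIF0bHeHnbG3uaaAcGRJQEdOWmxpdoiGfHtzeIWSprGop5t8ZVpSWGNna3VscX+Bfnh2iZuYn56PkZKCbV5jeoqKgH1zdIGKiYF+nbirloBuc4CBeXB6lK2vlop6fYiGf3uBoMK5kGtYYHOCg4KRr8rPsJF6f4Z5aG1+mrm5kWZVX3eOk5Spxtvbu41vb3pxXVtxkK2vil5NWXWPl5muytfRuIVlYGRoXVZrjaOefFZGUm2Ch4qfxNLIr3BfWldlb2+AmZ6OclVJUF5rd4CUucm4l1xWWl5zh4+eqaCIbFFHT1VZbX6LoauggFNPXGuAkKCysqGKb1lTYWhgZ3eBjI2Gb05ZaXiIkqCuq5qFfHl3gol4bXF6fXBdUU5qf4qOj5OTlpJ+fpCTmZyOgXtyZ1I5OFR4lJ6SiIR9hYZyc5CkraqXjYNtWkcyNmCMsbqhjoZ7c21fZ4emvbqfjYNwYUw1O3enzdO6oZSBbFlRX3uevMCql42BcFU/TZC62N3Iq5N/Zkc6TXWkxsq3pJqNemNXZ5zH4N/Ho4JpTCgaOHa54+bMr5yJdGVfcaXW5tm5lXVRLhcVOX2+5u7XtJh+ZFZVb6nW5M6lhWpBHRIZOnu41tzMqo1vT0FMcaTL3MqhfWRDIhYbOHm0ycq5mn1eOixAbw=="/>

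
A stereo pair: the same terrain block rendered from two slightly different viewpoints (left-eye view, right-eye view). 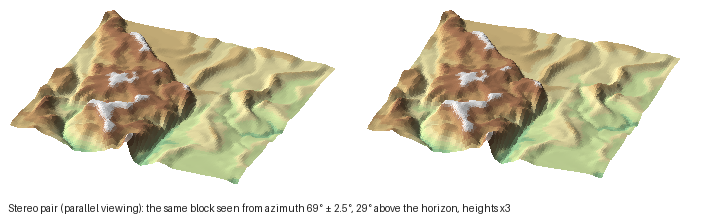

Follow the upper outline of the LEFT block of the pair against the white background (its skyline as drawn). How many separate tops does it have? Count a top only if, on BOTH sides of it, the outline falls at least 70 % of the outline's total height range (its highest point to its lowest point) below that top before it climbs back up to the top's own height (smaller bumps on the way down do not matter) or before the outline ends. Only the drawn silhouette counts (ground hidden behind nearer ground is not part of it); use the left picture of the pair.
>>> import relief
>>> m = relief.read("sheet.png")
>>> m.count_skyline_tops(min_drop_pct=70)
0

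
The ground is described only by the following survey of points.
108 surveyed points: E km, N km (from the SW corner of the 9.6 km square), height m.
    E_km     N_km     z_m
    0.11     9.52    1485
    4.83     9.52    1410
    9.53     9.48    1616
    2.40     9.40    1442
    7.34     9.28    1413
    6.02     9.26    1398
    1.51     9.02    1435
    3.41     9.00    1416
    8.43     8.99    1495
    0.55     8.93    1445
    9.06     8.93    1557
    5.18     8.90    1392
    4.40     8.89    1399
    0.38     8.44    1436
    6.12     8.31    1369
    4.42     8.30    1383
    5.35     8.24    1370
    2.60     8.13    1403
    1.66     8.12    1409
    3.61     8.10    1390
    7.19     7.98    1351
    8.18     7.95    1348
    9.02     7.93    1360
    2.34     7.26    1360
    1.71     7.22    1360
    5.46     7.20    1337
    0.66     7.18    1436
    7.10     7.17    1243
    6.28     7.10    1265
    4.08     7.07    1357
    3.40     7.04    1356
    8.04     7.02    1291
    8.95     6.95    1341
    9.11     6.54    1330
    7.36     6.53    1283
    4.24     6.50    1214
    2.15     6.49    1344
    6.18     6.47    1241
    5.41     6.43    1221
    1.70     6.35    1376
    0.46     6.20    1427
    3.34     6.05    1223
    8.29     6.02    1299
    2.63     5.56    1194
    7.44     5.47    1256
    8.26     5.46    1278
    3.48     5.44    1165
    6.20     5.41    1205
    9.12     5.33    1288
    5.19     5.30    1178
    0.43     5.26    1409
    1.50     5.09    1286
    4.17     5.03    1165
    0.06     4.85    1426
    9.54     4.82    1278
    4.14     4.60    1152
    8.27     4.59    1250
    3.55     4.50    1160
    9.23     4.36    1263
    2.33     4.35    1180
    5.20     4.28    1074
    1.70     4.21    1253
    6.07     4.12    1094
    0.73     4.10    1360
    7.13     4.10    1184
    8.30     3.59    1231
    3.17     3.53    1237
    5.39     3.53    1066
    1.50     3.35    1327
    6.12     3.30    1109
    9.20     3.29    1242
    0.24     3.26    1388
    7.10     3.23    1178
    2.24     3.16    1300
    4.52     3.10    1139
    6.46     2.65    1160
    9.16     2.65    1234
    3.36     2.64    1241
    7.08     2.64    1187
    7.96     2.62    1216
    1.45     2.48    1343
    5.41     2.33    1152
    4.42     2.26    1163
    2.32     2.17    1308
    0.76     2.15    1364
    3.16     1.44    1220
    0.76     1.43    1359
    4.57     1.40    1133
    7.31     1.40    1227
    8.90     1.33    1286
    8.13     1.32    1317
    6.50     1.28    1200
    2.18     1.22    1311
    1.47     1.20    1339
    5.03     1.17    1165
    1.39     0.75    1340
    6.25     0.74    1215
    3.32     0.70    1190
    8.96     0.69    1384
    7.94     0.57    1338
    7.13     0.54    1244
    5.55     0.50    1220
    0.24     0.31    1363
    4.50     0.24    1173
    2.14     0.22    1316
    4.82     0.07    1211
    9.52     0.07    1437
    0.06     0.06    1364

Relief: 1055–1620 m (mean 1290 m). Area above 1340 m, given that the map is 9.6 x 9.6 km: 33.7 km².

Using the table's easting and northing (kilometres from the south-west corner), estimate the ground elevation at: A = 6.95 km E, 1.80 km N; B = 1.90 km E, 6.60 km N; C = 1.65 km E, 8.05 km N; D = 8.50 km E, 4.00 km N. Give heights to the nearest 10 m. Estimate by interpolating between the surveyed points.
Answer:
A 1200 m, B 1370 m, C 1410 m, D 1240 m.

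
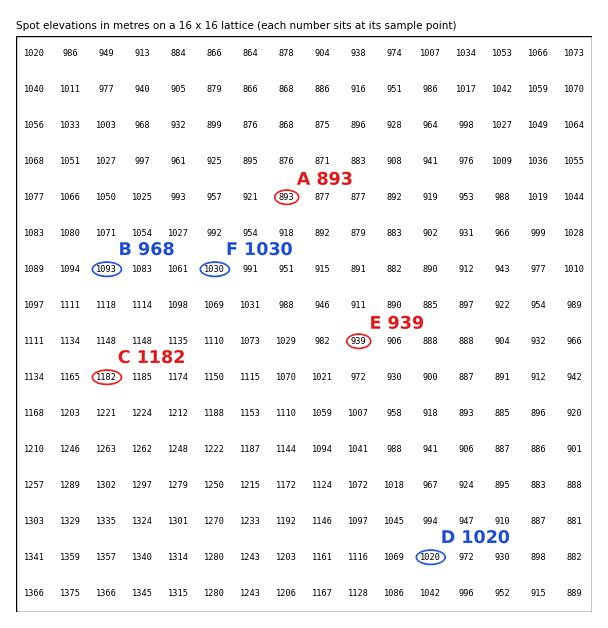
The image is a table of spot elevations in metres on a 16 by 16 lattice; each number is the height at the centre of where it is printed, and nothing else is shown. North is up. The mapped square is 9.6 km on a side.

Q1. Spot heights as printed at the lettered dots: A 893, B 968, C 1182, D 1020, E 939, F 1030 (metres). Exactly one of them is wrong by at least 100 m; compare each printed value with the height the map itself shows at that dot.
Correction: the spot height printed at B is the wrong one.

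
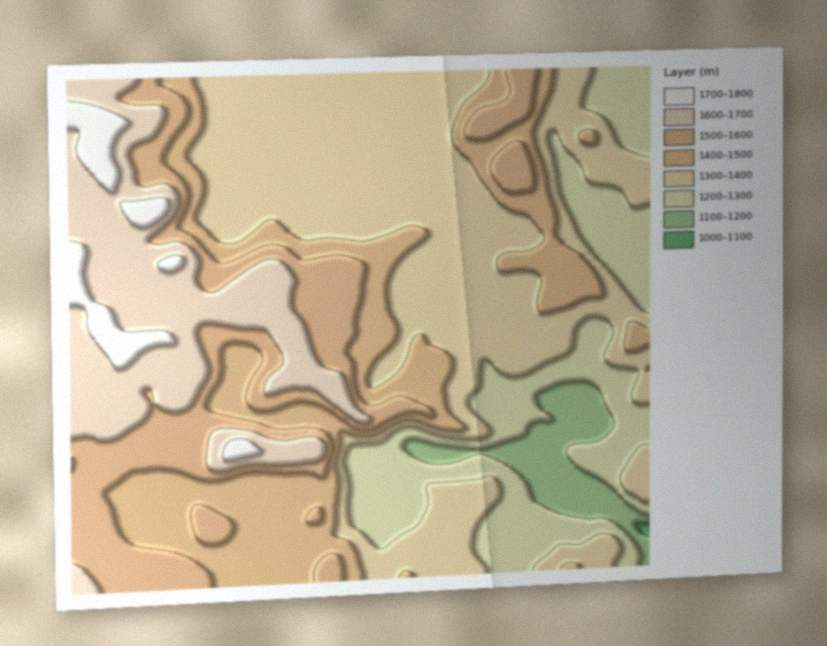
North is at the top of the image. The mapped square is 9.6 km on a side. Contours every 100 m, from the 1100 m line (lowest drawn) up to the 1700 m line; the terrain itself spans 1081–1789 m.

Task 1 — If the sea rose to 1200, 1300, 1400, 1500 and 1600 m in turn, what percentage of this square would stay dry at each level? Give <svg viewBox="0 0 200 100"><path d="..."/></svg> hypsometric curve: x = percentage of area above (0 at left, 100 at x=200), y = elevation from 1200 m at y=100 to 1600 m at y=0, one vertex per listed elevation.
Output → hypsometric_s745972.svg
<svg viewBox="0 0 200 100"><path d="M191 100l-29-25-64-25-36-25-29-25"/></svg>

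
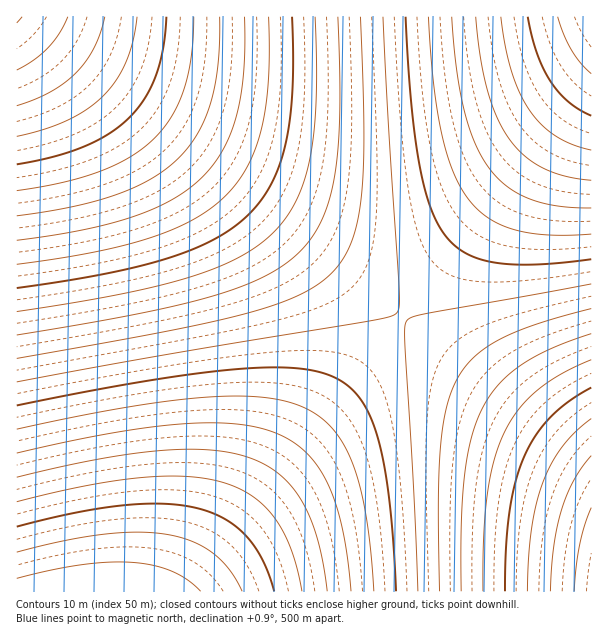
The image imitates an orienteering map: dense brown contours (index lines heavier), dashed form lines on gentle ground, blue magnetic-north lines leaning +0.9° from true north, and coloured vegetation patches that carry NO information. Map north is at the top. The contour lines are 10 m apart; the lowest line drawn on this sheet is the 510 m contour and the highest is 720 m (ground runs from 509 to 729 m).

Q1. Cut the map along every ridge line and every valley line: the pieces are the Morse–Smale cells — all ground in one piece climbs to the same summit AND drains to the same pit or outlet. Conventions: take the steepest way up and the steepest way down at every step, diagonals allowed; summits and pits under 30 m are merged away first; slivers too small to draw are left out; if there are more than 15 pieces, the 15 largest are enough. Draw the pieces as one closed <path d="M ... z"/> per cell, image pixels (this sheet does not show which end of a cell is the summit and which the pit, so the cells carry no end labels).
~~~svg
<path d="M21 16l-5 1 0 574 167 1 219-275z"/><path d="M591 16l-569 1 380 299 188-238z"/><path d="M402 316l-217 276 407-1-2-126z"/><path d="M591 76l-188 239 5 7 159 124 24 22z"/>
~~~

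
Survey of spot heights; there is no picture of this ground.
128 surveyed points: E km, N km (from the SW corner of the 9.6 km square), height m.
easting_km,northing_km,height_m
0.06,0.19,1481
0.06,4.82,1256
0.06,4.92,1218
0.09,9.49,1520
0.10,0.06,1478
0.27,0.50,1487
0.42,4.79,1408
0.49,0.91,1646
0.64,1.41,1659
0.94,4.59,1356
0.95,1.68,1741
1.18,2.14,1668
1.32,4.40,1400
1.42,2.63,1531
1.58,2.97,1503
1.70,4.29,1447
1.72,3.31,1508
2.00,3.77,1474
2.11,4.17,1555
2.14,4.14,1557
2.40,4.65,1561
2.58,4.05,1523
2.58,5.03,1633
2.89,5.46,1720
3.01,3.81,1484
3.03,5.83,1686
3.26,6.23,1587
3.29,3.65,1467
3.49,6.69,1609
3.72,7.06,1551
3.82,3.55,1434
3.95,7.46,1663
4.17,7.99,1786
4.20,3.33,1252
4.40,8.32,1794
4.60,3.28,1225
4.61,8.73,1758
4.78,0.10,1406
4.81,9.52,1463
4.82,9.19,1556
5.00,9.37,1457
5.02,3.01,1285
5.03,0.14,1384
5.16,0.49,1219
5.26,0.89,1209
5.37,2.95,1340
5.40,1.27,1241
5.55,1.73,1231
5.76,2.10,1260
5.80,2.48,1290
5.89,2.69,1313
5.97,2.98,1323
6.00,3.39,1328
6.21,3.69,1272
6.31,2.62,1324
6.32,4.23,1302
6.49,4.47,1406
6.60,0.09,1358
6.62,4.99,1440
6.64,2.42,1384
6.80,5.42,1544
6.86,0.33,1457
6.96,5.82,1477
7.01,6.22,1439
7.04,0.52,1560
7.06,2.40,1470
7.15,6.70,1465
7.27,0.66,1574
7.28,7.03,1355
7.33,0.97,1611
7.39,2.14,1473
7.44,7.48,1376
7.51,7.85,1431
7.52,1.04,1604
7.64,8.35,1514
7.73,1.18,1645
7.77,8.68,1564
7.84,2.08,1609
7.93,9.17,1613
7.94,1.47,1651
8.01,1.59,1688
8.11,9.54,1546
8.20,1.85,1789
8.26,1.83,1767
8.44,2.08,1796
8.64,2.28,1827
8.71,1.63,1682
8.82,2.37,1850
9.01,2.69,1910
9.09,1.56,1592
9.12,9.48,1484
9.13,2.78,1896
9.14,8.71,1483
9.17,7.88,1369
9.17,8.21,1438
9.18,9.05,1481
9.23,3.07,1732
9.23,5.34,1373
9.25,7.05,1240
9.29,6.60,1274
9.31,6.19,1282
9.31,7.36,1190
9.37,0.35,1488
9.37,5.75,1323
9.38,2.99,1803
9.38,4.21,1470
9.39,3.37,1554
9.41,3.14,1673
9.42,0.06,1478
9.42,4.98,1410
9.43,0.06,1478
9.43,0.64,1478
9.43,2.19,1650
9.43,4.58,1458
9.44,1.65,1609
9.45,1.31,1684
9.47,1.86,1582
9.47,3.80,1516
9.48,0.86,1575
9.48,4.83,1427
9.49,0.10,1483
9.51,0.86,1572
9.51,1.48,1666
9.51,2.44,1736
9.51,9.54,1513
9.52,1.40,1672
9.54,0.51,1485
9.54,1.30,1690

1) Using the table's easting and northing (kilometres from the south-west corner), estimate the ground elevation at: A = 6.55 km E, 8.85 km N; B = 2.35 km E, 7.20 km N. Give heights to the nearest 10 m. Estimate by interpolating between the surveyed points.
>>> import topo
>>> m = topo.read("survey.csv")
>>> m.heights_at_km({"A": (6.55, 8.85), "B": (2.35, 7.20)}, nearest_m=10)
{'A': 1550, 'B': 1530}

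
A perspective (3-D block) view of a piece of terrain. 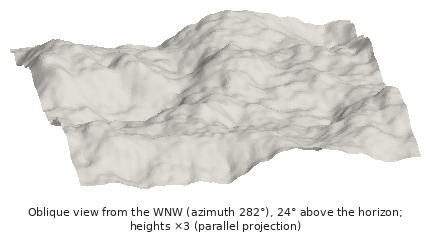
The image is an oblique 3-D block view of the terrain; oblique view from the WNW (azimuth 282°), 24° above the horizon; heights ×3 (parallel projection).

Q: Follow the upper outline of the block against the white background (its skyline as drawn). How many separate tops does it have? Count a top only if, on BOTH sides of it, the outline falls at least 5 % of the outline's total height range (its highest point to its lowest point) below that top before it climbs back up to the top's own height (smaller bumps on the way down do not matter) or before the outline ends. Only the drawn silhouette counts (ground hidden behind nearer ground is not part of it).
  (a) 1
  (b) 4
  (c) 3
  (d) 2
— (d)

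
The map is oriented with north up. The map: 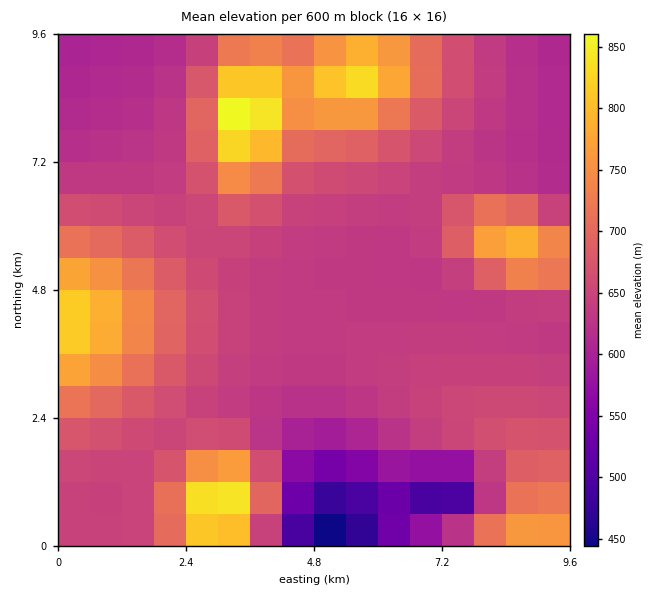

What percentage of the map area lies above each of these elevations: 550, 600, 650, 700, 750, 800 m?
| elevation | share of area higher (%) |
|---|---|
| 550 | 95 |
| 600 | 93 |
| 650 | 46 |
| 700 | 23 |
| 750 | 13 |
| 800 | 5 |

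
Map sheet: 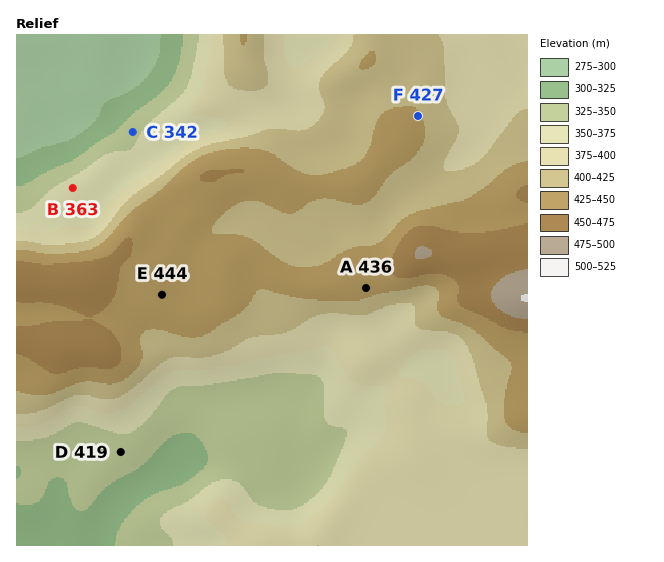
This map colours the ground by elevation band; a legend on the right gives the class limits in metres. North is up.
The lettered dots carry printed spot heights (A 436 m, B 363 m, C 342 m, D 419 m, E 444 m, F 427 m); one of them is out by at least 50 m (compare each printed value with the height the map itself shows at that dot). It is D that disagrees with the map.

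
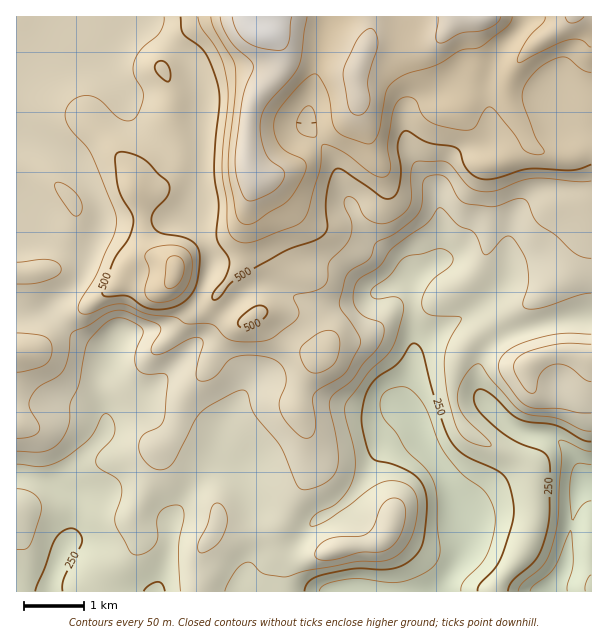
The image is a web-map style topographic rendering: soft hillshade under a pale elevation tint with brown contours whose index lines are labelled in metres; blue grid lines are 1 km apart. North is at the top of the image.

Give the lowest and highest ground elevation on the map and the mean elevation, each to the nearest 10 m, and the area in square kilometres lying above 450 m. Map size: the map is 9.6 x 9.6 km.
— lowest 120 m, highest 730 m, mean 410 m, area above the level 32.4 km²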